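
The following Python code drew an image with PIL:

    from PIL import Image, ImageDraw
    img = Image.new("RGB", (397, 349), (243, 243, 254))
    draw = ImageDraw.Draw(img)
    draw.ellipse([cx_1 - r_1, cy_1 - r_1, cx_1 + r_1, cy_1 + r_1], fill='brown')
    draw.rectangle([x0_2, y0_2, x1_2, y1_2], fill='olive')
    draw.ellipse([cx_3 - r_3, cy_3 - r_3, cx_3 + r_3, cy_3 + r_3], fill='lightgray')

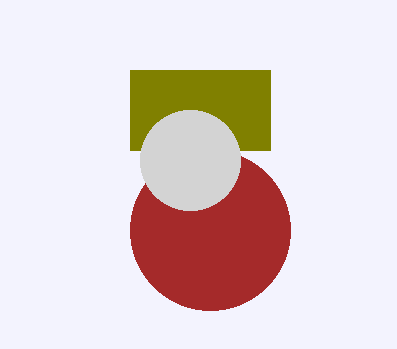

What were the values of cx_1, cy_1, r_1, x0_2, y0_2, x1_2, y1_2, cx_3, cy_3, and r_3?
cx_1 = 210, cy_1 = 230, r_1 = 80, x0_2 = 130, y0_2 = 70, x1_2 = 270, y1_2 = 150, cx_3 = 190, cy_3 = 160, r_3 = 50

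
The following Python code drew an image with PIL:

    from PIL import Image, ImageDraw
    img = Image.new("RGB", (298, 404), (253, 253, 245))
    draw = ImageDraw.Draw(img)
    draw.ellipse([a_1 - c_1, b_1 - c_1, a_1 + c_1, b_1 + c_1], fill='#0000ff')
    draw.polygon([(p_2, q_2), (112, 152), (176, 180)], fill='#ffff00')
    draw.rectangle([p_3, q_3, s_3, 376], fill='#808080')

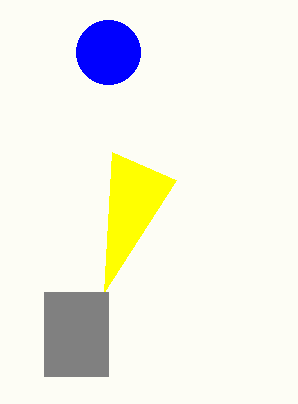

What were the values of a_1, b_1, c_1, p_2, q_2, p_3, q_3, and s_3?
a_1 = 108, b_1 = 52, c_1 = 32, p_2 = 104, q_2 = 292, p_3 = 44, q_3 = 292, s_3 = 108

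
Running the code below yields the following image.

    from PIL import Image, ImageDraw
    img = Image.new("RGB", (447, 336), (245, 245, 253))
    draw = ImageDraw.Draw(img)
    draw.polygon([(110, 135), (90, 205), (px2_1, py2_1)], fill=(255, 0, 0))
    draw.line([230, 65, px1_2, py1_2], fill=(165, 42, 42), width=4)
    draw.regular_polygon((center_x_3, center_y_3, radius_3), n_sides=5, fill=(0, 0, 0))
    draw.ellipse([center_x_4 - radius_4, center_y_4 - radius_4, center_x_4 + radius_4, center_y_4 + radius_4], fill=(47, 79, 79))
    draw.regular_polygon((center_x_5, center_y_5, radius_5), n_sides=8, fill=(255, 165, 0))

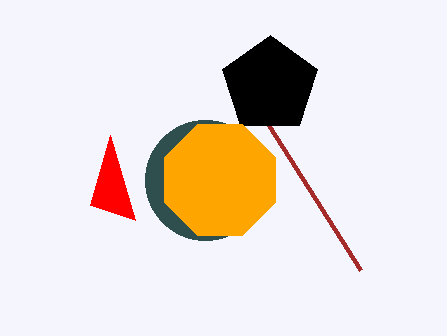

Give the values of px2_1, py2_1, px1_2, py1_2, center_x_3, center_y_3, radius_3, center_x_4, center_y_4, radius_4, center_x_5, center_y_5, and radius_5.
px2_1 = 135, py2_1 = 220, px1_2 = 360, py1_2 = 270, center_x_3 = 270, center_y_3 = 85, radius_3 = 50, center_x_4 = 205, center_y_4 = 180, radius_4 = 60, center_x_5 = 220, center_y_5 = 180, radius_5 = 60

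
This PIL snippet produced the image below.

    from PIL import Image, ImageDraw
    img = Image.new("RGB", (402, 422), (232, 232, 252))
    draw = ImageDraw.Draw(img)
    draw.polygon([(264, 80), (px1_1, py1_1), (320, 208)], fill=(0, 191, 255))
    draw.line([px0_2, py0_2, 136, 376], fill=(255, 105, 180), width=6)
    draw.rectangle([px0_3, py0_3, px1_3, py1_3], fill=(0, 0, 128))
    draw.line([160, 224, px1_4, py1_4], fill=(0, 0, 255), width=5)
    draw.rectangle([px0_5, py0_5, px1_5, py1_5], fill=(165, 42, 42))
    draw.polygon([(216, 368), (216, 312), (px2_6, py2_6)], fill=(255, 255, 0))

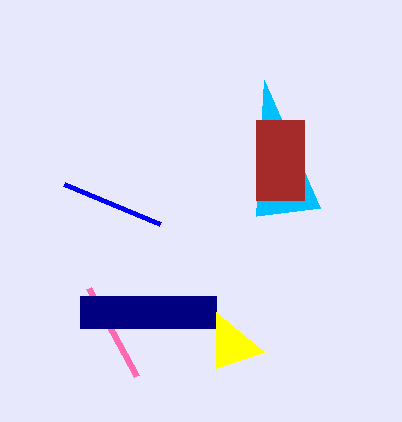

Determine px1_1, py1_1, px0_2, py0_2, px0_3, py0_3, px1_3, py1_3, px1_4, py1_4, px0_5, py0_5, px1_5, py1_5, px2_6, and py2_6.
px1_1 = 256, py1_1 = 216, px0_2 = 88, py0_2 = 288, px0_3 = 80, py0_3 = 296, px1_3 = 216, py1_3 = 328, px1_4 = 64, py1_4 = 184, px0_5 = 256, py0_5 = 120, px1_5 = 304, py1_5 = 200, px2_6 = 264, py2_6 = 352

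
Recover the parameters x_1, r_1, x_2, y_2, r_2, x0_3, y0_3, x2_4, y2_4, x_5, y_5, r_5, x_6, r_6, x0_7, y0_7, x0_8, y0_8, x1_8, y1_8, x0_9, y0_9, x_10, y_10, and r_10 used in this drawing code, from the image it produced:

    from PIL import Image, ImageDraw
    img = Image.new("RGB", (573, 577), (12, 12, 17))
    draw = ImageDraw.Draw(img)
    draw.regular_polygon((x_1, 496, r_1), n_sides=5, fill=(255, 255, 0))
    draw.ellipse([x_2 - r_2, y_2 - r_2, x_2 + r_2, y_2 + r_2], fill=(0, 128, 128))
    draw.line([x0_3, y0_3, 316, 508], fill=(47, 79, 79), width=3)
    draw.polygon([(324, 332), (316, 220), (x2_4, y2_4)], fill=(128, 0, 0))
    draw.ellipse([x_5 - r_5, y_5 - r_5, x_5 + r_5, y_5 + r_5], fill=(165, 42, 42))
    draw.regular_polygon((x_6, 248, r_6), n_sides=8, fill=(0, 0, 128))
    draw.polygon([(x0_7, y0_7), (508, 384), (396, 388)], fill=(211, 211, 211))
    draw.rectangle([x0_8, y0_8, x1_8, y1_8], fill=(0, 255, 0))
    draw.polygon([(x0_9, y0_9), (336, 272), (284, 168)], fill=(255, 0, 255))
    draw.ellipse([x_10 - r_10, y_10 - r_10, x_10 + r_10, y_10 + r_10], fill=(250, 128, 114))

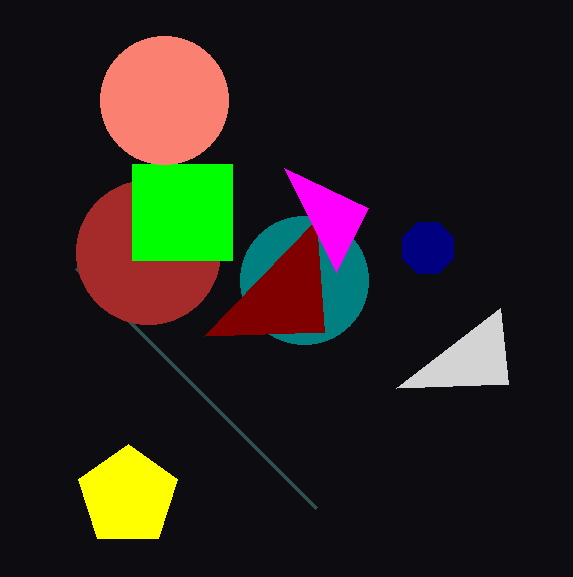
x_1 = 128
r_1 = 52
x_2 = 304
y_2 = 280
r_2 = 64
x0_3 = 76
y0_3 = 268
x2_4 = 204
y2_4 = 336
x_5 = 148
y_5 = 252
r_5 = 72
x_6 = 428
r_6 = 28
x0_7 = 500
y0_7 = 308
x0_8 = 132
y0_8 = 164
x1_8 = 232
y1_8 = 260
x0_9 = 368
y0_9 = 208
x_10 = 164
y_10 = 100
r_10 = 64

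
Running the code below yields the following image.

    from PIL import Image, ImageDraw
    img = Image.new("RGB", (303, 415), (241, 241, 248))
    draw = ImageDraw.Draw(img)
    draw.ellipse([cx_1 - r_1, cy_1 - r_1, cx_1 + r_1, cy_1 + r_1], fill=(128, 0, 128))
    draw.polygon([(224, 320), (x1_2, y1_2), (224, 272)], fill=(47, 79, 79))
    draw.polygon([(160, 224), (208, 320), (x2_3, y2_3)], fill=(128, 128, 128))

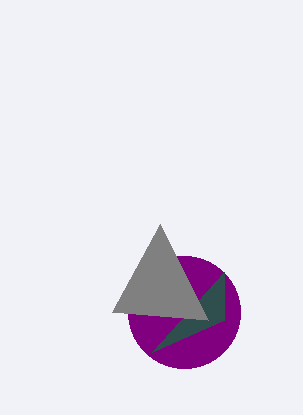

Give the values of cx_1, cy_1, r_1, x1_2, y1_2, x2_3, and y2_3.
cx_1 = 184, cy_1 = 312, r_1 = 56, x1_2 = 152, y1_2 = 352, x2_3 = 112, y2_3 = 312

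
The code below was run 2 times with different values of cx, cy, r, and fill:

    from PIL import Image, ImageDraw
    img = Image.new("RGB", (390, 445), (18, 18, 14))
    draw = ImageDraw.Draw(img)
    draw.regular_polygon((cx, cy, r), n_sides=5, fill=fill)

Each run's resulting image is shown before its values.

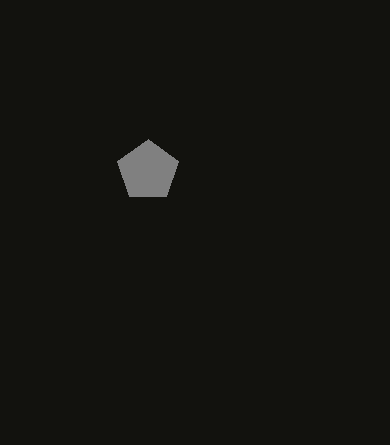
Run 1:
cx = 148
cy = 171
r = 32
fill = 'gray'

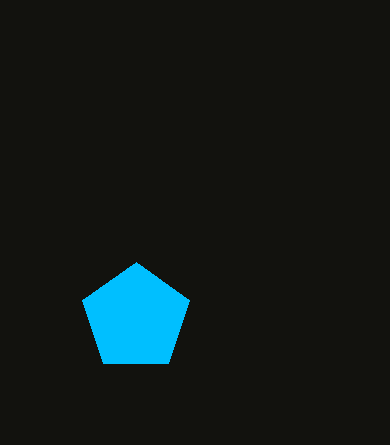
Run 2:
cx = 136
cy = 318
r = 56
fill = 'deepskyblue'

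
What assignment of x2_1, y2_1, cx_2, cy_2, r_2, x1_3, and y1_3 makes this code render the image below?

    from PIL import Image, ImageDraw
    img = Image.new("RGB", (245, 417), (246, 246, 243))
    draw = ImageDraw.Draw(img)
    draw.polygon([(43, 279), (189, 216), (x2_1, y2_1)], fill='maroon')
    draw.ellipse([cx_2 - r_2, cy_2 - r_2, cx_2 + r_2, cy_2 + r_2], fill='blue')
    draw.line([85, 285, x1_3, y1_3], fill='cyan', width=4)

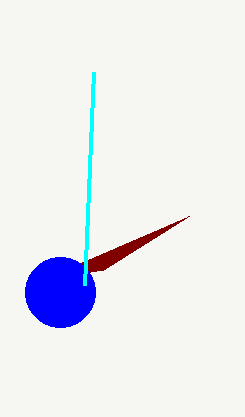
x2_1 = 103; y2_1 = 270; cx_2 = 60; cy_2 = 292; r_2 = 35; x1_3 = 94; y1_3 = 72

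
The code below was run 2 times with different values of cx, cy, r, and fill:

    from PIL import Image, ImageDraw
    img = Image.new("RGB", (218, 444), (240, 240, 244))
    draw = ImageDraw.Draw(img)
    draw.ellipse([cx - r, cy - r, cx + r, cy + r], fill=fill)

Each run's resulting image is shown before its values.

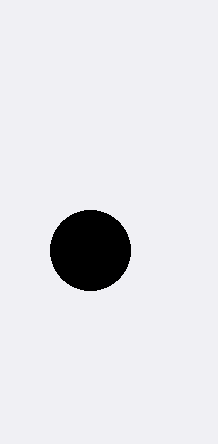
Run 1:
cx = 90
cy = 250
r = 40
fill = 'black'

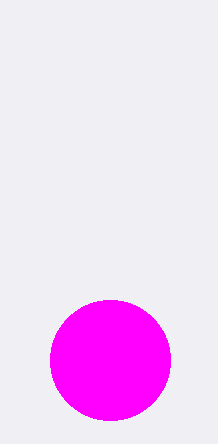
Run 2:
cx = 110
cy = 360
r = 60
fill = 'magenta'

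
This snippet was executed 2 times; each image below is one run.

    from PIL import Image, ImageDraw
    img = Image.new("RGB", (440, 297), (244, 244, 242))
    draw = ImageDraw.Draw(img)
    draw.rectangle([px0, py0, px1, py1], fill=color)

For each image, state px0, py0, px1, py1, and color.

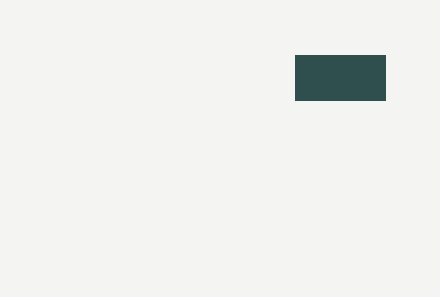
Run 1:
px0 = 295; py0 = 55; px1 = 385; py1 = 100; color = 'darkslategray'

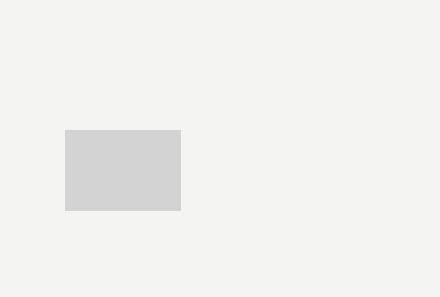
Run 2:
px0 = 65, py0 = 130, px1 = 180, py1 = 210, color = 'lightgray'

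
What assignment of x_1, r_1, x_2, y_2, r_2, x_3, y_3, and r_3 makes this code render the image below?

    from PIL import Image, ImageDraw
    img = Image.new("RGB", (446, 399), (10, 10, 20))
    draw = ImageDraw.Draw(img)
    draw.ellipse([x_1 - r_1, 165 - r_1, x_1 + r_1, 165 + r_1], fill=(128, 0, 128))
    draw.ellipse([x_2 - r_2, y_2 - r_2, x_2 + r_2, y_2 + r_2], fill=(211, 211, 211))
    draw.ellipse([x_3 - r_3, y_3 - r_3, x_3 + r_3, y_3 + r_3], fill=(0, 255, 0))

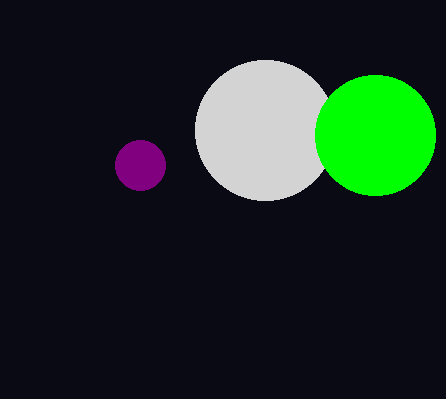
x_1 = 140; r_1 = 25; x_2 = 265; y_2 = 130; r_2 = 70; x_3 = 375; y_3 = 135; r_3 = 60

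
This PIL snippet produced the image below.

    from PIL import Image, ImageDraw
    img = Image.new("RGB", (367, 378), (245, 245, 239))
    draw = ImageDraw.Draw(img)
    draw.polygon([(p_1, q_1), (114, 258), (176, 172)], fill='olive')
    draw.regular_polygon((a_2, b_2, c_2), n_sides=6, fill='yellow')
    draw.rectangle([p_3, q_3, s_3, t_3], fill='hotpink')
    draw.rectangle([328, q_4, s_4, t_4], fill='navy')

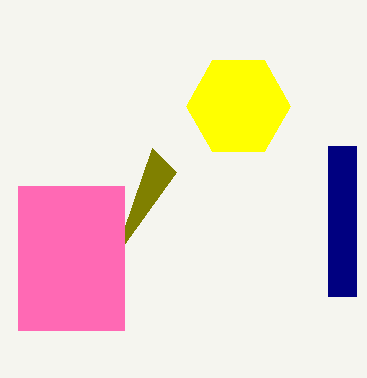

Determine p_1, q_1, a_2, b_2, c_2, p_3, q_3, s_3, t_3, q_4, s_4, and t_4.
p_1 = 152
q_1 = 148
a_2 = 238
b_2 = 106
c_2 = 52
p_3 = 18
q_3 = 186
s_3 = 124
t_3 = 330
q_4 = 146
s_4 = 356
t_4 = 296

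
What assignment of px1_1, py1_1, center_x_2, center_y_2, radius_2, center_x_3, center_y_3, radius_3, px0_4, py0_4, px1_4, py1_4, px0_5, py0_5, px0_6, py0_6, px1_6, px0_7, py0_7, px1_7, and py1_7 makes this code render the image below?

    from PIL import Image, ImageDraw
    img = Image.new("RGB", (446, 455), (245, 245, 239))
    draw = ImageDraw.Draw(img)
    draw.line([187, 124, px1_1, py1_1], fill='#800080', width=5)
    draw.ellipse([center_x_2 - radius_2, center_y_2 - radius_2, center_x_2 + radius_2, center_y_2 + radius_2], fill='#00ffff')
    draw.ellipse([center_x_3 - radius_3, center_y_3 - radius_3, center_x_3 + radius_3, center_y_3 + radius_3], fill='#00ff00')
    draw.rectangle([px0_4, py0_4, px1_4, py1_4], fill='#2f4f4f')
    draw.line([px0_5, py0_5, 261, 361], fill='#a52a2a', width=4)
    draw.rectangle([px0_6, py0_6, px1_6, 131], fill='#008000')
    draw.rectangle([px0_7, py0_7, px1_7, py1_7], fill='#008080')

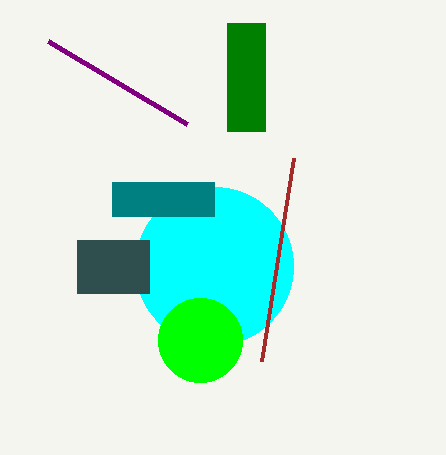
px1_1 = 48; py1_1 = 41; center_x_2 = 214; center_y_2 = 266; radius_2 = 79; center_x_3 = 200; center_y_3 = 340; radius_3 = 42; px0_4 = 77; py0_4 = 240; px1_4 = 149; py1_4 = 293; px0_5 = 293; py0_5 = 158; px0_6 = 227; py0_6 = 23; px1_6 = 265; px0_7 = 112; py0_7 = 182; px1_7 = 214; py1_7 = 216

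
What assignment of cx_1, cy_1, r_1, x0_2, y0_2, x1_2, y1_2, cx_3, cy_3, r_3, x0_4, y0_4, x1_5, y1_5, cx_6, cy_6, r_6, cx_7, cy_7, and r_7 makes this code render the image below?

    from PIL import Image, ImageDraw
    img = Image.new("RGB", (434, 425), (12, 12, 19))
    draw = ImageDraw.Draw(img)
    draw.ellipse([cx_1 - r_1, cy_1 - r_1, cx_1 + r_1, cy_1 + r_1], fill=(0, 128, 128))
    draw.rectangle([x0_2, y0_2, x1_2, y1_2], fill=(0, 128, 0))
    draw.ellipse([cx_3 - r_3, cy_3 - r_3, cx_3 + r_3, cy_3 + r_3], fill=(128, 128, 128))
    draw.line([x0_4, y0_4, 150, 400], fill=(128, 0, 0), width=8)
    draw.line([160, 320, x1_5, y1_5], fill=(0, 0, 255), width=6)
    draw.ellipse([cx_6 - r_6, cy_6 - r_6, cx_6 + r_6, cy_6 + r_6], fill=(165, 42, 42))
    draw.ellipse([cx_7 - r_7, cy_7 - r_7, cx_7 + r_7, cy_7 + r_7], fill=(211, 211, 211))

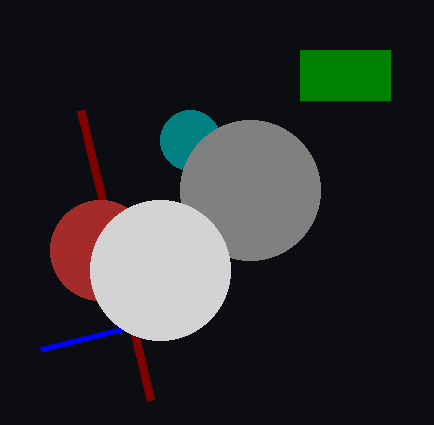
cx_1 = 190; cy_1 = 140; r_1 = 30; x0_2 = 300; y0_2 = 50; x1_2 = 390; y1_2 = 100; cx_3 = 250; cy_3 = 190; r_3 = 70; x0_4 = 80; y0_4 = 110; x1_5 = 40; y1_5 = 350; cx_6 = 100; cy_6 = 250; r_6 = 50; cx_7 = 160; cy_7 = 270; r_7 = 70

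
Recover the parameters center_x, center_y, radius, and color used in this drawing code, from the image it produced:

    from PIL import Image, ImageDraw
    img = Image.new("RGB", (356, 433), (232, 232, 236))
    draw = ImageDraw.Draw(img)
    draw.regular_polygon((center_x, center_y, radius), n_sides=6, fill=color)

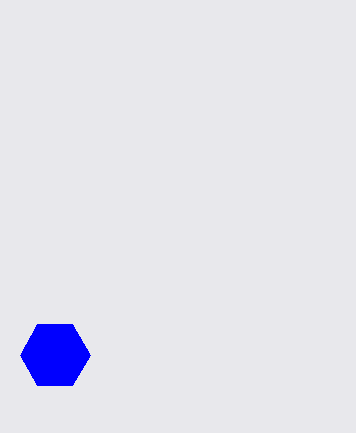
center_x = 55; center_y = 355; radius = 35; color = 'blue'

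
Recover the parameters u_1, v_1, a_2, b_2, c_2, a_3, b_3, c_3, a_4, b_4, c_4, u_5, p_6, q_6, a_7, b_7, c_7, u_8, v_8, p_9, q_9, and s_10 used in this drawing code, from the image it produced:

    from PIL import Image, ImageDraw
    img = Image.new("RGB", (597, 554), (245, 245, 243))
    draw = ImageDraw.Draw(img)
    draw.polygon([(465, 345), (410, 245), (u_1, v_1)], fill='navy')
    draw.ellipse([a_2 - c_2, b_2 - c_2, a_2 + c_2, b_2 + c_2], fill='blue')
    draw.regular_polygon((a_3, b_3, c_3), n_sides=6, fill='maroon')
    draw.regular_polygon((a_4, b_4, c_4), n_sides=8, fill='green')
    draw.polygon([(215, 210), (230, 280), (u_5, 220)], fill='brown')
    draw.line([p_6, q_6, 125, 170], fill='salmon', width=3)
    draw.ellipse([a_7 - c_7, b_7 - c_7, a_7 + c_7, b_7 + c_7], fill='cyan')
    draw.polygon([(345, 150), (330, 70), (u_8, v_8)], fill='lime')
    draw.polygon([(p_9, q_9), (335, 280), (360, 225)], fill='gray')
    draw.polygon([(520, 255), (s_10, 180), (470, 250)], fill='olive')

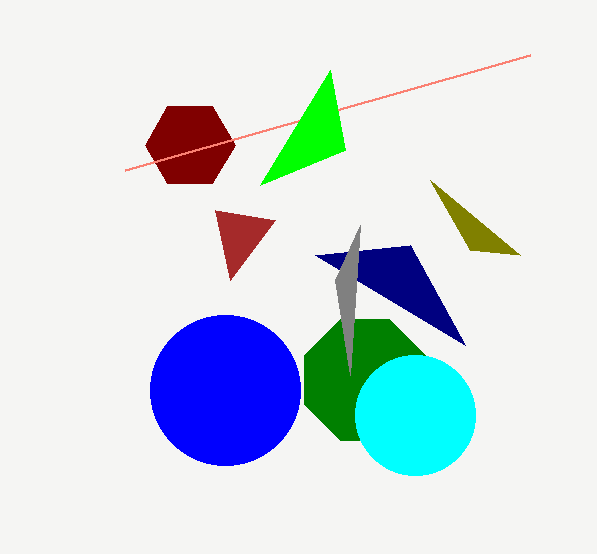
u_1 = 315; v_1 = 255; a_2 = 225; b_2 = 390; c_2 = 75; a_3 = 190; b_3 = 145; c_3 = 45; a_4 = 365; b_4 = 380; c_4 = 65; u_5 = 275; p_6 = 530; q_6 = 55; a_7 = 415; b_7 = 415; c_7 = 60; u_8 = 260; v_8 = 185; p_9 = 350; q_9 = 375; s_10 = 430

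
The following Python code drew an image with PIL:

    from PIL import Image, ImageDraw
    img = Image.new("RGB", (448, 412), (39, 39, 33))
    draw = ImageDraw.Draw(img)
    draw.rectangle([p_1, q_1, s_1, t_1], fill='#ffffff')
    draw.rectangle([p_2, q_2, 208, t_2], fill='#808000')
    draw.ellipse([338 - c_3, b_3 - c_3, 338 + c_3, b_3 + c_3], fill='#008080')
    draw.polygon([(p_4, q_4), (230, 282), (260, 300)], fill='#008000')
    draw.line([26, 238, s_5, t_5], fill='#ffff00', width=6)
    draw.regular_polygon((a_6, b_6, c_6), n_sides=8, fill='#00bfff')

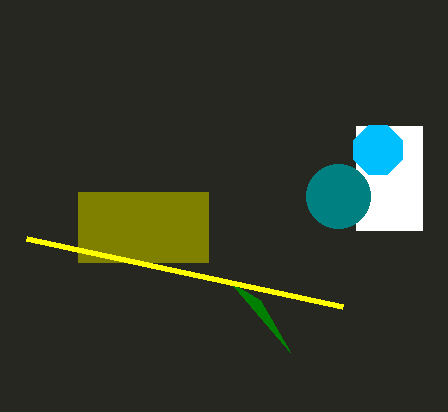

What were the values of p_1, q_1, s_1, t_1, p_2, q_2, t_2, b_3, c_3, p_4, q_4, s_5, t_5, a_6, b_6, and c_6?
p_1 = 356; q_1 = 126; s_1 = 422; t_1 = 230; p_2 = 78; q_2 = 192; t_2 = 262; b_3 = 196; c_3 = 32; p_4 = 290; q_4 = 352; s_5 = 342; t_5 = 306; a_6 = 378; b_6 = 150; c_6 = 26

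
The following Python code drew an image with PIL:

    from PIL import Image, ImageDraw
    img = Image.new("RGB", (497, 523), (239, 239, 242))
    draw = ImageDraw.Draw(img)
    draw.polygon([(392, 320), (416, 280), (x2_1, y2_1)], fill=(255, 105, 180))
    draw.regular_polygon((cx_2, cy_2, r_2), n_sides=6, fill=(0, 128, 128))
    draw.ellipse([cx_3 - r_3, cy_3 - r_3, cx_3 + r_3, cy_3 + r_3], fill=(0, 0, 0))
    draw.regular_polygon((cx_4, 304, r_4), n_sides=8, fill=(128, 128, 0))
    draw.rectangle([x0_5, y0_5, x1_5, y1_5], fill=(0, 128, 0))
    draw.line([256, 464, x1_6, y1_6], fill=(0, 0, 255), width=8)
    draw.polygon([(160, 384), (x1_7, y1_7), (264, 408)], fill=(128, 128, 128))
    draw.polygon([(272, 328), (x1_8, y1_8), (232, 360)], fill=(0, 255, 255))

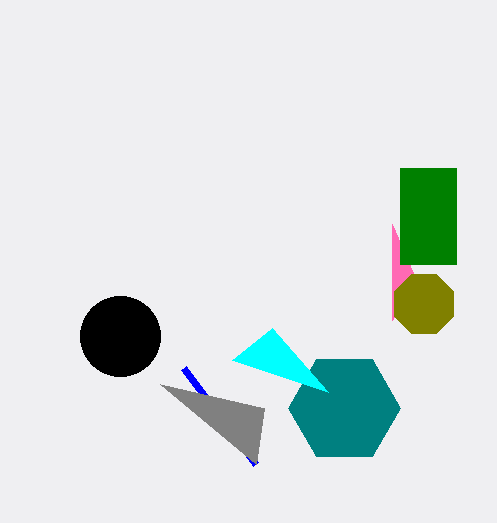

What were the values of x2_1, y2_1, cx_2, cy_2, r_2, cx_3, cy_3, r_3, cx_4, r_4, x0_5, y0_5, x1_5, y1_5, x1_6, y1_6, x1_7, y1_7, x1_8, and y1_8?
x2_1 = 392; y2_1 = 224; cx_2 = 344; cy_2 = 408; r_2 = 56; cx_3 = 120; cy_3 = 336; r_3 = 40; cx_4 = 424; r_4 = 32; x0_5 = 400; y0_5 = 168; x1_5 = 456; y1_5 = 264; x1_6 = 184; y1_6 = 368; x1_7 = 256; y1_7 = 464; x1_8 = 328; y1_8 = 392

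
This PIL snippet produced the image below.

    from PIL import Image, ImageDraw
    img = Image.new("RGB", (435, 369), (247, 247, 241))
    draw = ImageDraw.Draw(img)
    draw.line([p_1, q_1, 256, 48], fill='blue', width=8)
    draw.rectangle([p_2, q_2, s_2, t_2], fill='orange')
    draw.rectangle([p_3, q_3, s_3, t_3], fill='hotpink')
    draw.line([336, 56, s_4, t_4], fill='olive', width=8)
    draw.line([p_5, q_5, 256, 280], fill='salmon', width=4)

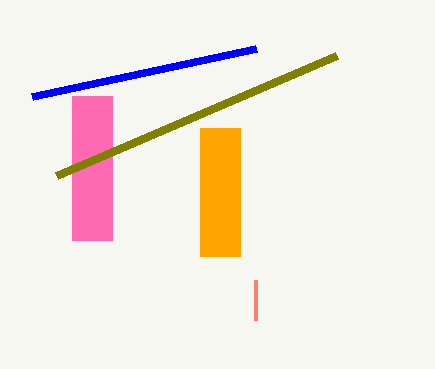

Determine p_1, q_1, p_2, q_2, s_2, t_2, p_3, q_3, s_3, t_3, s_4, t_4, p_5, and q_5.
p_1 = 32; q_1 = 96; p_2 = 200; q_2 = 128; s_2 = 240; t_2 = 256; p_3 = 72; q_3 = 96; s_3 = 112; t_3 = 240; s_4 = 56; t_4 = 176; p_5 = 256; q_5 = 320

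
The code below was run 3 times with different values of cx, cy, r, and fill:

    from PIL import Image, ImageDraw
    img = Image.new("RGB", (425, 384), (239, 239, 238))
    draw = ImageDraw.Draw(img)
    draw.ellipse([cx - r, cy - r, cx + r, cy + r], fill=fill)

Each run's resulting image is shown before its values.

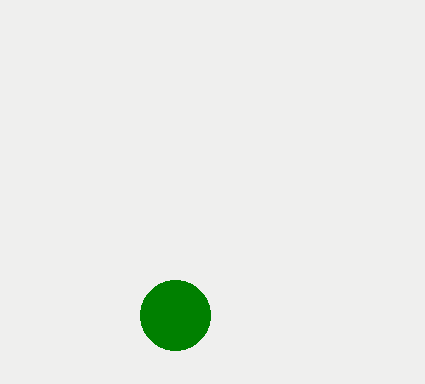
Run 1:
cx = 175, cy = 315, r = 35, fill = 'green'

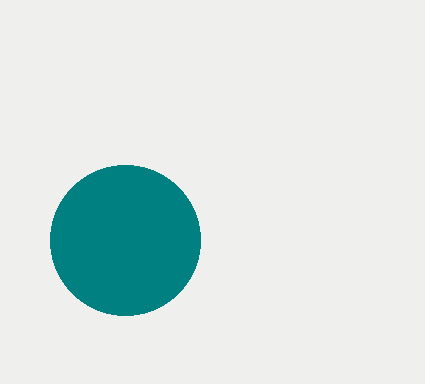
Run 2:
cx = 125
cy = 240
r = 75
fill = 'teal'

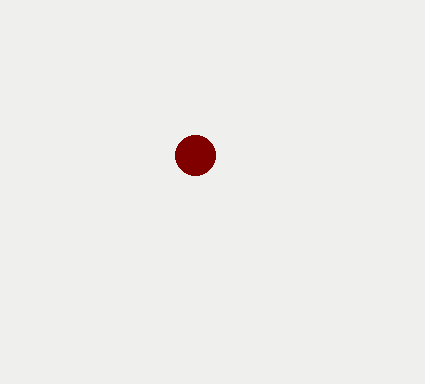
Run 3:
cx = 195, cy = 155, r = 20, fill = 'maroon'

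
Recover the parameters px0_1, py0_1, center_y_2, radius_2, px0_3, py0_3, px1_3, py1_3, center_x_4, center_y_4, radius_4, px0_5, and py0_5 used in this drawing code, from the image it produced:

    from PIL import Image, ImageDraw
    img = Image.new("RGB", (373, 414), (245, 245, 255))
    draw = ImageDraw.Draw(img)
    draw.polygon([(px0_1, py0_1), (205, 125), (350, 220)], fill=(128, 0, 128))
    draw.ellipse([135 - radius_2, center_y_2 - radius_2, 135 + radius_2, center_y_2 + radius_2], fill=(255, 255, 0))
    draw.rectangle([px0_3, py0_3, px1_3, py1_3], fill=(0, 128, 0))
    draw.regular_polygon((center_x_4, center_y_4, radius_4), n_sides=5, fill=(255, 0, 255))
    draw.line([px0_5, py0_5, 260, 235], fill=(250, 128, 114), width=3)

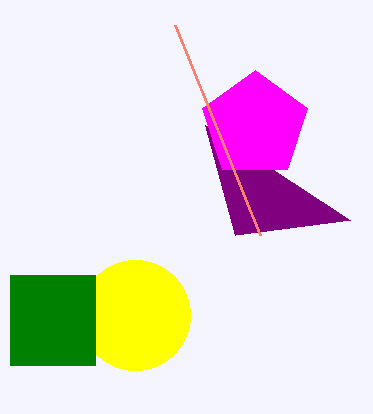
px0_1 = 235; py0_1 = 235; center_y_2 = 315; radius_2 = 55; px0_3 = 10; py0_3 = 275; px1_3 = 95; py1_3 = 365; center_x_4 = 255; center_y_4 = 125; radius_4 = 55; px0_5 = 175; py0_5 = 25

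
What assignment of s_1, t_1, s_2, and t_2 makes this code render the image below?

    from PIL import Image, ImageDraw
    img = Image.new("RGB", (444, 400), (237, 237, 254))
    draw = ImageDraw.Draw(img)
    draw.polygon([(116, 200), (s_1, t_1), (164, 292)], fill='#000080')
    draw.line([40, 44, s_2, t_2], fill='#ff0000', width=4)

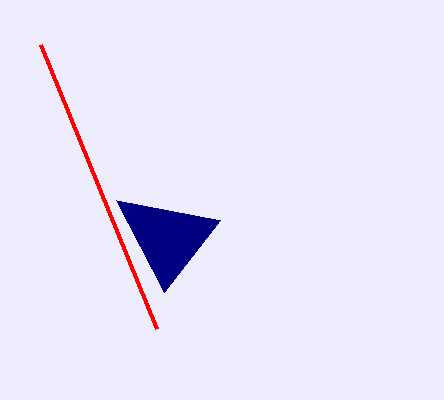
s_1 = 220, t_1 = 220, s_2 = 156, t_2 = 328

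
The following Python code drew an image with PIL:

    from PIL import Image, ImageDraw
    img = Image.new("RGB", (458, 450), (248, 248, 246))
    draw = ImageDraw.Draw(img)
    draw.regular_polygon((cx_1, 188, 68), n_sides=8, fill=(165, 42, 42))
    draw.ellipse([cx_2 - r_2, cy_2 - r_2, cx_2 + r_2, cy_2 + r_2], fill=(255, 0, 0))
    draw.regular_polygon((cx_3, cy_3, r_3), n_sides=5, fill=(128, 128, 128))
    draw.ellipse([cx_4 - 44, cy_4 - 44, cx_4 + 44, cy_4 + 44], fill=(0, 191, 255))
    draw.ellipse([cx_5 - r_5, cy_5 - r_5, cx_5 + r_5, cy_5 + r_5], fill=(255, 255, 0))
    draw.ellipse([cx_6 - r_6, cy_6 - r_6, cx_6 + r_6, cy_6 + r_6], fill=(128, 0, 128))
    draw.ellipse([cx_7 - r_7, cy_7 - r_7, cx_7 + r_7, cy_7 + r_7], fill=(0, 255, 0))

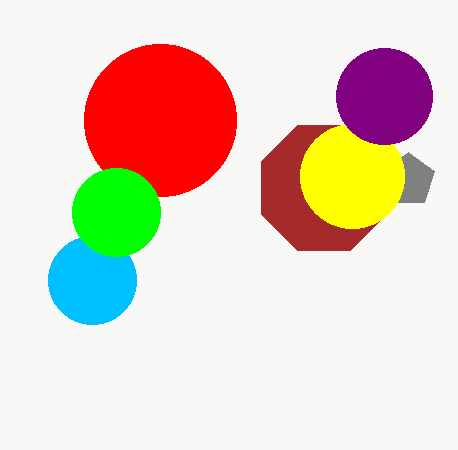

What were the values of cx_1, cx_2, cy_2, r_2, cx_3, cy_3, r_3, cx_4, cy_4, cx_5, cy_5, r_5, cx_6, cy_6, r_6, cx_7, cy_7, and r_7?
cx_1 = 324; cx_2 = 160; cy_2 = 120; r_2 = 76; cx_3 = 408; cy_3 = 180; r_3 = 28; cx_4 = 92; cy_4 = 280; cx_5 = 352; cy_5 = 176; r_5 = 52; cx_6 = 384; cy_6 = 96; r_6 = 48; cx_7 = 116; cy_7 = 212; r_7 = 44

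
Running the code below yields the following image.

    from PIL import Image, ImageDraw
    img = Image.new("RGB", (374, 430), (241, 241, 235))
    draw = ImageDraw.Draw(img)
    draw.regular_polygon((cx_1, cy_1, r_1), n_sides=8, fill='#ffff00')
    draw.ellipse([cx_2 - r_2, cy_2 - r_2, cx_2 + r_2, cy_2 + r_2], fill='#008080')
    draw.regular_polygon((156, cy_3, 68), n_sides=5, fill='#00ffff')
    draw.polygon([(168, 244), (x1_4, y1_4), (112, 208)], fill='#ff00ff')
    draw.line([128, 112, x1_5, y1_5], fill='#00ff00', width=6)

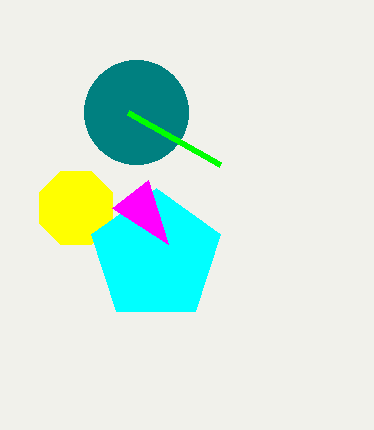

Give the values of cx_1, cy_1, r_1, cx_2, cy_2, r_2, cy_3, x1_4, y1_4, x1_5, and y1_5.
cx_1 = 76, cy_1 = 208, r_1 = 40, cx_2 = 136, cy_2 = 112, r_2 = 52, cy_3 = 256, x1_4 = 148, y1_4 = 180, x1_5 = 220, y1_5 = 164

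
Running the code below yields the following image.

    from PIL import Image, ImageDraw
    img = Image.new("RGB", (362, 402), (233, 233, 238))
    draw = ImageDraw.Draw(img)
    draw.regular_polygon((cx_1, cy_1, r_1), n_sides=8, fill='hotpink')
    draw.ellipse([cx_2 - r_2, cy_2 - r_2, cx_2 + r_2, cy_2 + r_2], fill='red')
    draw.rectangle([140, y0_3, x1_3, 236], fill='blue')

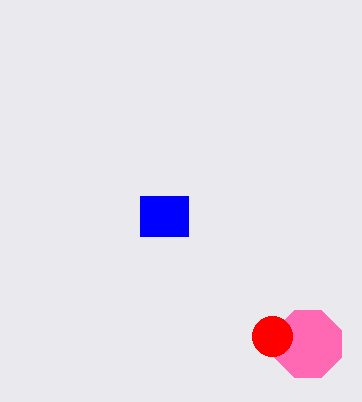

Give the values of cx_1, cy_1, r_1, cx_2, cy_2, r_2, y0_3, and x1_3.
cx_1 = 308; cy_1 = 344; r_1 = 36; cx_2 = 272; cy_2 = 336; r_2 = 20; y0_3 = 196; x1_3 = 188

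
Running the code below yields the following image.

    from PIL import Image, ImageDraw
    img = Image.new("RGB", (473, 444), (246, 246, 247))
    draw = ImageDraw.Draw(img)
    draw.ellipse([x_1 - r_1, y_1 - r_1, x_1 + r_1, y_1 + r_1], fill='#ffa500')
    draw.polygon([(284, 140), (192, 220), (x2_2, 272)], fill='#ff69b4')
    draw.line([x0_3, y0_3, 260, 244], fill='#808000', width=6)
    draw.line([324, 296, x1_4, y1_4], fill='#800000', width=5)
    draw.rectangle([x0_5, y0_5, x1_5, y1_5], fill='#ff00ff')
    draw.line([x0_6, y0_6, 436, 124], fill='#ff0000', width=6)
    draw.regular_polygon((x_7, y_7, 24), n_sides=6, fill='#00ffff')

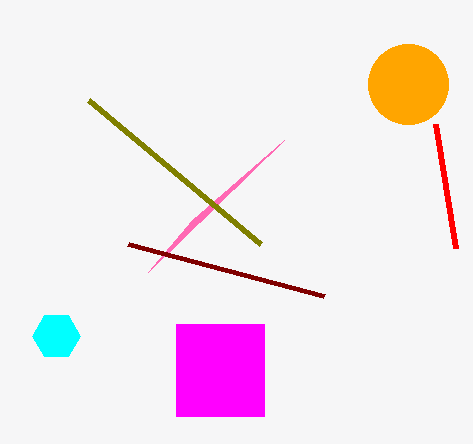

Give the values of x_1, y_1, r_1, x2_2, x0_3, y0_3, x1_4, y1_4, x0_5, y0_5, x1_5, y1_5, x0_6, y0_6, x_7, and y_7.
x_1 = 408; y_1 = 84; r_1 = 40; x2_2 = 148; x0_3 = 88; y0_3 = 100; x1_4 = 128; y1_4 = 244; x0_5 = 176; y0_5 = 324; x1_5 = 264; y1_5 = 416; x0_6 = 456; y0_6 = 248; x_7 = 56; y_7 = 336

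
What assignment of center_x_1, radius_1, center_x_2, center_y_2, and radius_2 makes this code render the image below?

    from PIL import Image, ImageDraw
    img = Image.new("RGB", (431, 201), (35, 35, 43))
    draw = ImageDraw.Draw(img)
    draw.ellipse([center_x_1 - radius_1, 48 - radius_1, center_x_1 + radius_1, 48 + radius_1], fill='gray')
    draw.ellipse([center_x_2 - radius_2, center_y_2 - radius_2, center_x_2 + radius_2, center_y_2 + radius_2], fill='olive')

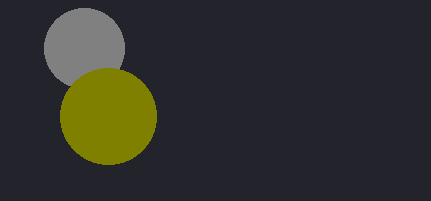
center_x_1 = 84
radius_1 = 40
center_x_2 = 108
center_y_2 = 116
radius_2 = 48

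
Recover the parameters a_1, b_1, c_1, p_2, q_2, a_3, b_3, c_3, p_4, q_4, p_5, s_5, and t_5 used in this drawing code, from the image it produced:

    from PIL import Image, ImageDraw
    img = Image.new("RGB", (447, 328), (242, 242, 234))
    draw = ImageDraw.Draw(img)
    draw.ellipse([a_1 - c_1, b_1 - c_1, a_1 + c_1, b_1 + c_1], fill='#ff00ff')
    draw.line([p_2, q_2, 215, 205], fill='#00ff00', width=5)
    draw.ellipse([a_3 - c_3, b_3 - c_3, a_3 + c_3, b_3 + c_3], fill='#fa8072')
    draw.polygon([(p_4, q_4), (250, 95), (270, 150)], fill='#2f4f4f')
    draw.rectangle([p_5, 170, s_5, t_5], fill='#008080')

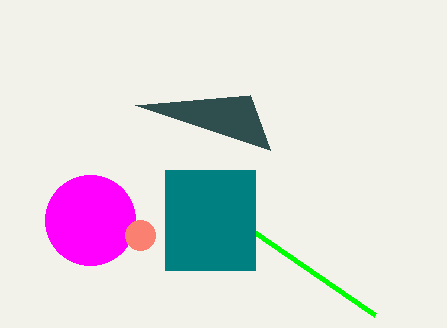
a_1 = 90; b_1 = 220; c_1 = 45; p_2 = 375; q_2 = 315; a_3 = 140; b_3 = 235; c_3 = 15; p_4 = 135; q_4 = 105; p_5 = 165; s_5 = 255; t_5 = 270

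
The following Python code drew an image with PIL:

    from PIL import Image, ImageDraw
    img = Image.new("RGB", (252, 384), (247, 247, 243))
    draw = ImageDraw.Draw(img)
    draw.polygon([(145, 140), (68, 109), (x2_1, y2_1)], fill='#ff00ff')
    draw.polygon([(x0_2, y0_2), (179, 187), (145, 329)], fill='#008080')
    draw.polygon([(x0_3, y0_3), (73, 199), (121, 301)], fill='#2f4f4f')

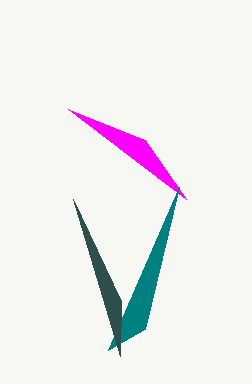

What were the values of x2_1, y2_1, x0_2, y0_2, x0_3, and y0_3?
x2_1 = 186; y2_1 = 199; x0_2 = 108; y0_2 = 350; x0_3 = 120; y0_3 = 356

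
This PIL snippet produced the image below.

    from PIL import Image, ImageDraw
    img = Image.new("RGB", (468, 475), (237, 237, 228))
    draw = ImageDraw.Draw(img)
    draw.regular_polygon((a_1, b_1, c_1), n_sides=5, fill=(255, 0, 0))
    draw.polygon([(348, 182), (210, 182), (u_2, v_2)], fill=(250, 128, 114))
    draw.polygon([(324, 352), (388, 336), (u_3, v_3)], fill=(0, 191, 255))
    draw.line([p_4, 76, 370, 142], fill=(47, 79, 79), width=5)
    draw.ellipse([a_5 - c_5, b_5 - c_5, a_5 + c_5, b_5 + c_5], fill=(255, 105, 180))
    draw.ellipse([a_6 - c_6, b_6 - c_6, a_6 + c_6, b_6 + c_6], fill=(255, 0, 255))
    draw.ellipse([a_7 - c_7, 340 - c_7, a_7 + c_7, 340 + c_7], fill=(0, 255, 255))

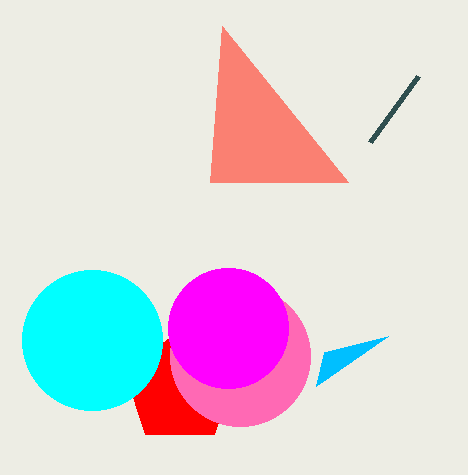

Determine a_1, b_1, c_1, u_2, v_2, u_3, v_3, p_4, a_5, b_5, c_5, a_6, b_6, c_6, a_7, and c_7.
a_1 = 180, b_1 = 388, c_1 = 58, u_2 = 222, v_2 = 26, u_3 = 316, v_3 = 386, p_4 = 418, a_5 = 240, b_5 = 356, c_5 = 70, a_6 = 228, b_6 = 328, c_6 = 60, a_7 = 92, c_7 = 70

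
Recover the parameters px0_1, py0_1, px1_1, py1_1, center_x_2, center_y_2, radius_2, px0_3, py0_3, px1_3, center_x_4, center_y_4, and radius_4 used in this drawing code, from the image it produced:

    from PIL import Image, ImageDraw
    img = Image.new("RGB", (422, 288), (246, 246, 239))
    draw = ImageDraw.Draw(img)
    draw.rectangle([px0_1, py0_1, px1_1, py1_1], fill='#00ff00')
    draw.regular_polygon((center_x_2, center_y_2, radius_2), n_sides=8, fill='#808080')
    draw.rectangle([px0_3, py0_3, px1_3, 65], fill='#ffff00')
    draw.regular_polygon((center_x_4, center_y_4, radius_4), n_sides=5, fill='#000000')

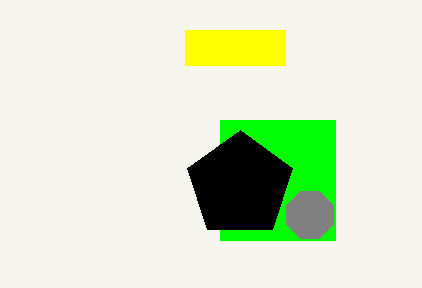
px0_1 = 220
py0_1 = 120
px1_1 = 335
py1_1 = 240
center_x_2 = 310
center_y_2 = 215
radius_2 = 25
px0_3 = 185
py0_3 = 30
px1_3 = 285
center_x_4 = 240
center_y_4 = 185
radius_4 = 55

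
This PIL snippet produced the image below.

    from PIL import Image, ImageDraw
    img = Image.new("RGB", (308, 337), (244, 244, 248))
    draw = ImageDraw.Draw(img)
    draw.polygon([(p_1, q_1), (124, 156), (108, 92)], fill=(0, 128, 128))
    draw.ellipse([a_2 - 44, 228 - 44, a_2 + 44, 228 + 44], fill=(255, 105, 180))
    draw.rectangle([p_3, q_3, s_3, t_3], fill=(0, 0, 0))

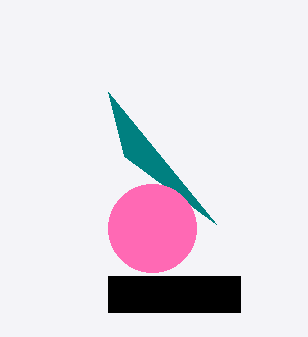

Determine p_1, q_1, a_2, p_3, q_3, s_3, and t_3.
p_1 = 216; q_1 = 224; a_2 = 152; p_3 = 108; q_3 = 276; s_3 = 240; t_3 = 312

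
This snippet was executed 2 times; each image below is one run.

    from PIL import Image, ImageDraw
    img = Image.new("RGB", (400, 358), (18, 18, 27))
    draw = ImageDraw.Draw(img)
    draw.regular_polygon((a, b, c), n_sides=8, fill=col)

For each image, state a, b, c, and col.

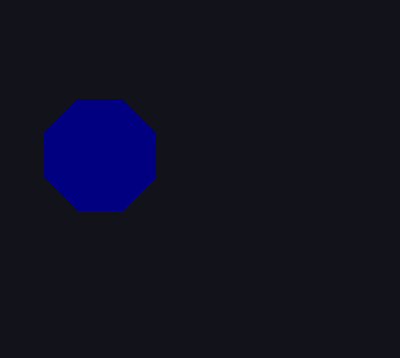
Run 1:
a = 100; b = 155; c = 60; col = 'navy'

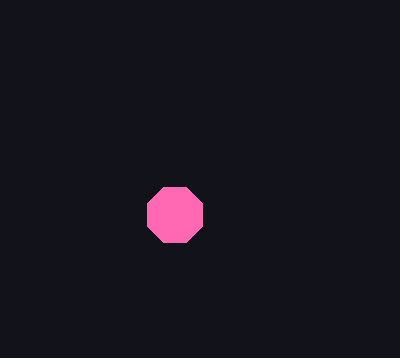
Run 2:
a = 175; b = 215; c = 30; col = 'hotpink'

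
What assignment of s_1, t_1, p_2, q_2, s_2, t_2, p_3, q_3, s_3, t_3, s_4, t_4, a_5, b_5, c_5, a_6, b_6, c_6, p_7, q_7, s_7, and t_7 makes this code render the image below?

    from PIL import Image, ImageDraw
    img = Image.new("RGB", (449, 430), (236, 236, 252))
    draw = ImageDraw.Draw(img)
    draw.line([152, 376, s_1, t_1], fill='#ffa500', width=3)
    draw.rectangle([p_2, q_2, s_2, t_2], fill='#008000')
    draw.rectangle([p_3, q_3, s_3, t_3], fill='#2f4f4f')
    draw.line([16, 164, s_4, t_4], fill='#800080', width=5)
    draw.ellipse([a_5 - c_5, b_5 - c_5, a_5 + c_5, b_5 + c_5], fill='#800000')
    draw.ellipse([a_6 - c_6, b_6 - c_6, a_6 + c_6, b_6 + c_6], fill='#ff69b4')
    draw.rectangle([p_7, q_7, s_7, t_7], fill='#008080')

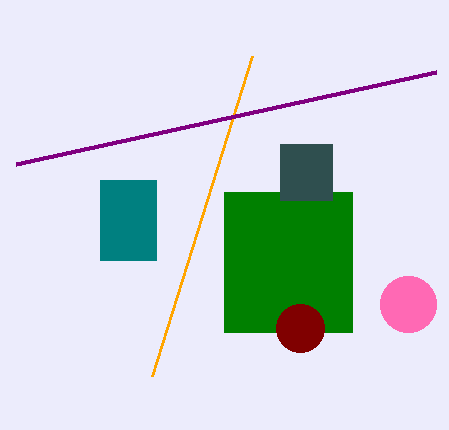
s_1 = 252
t_1 = 56
p_2 = 224
q_2 = 192
s_2 = 352
t_2 = 332
p_3 = 280
q_3 = 144
s_3 = 332
t_3 = 200
s_4 = 436
t_4 = 72
a_5 = 300
b_5 = 328
c_5 = 24
a_6 = 408
b_6 = 304
c_6 = 28
p_7 = 100
q_7 = 180
s_7 = 156
t_7 = 260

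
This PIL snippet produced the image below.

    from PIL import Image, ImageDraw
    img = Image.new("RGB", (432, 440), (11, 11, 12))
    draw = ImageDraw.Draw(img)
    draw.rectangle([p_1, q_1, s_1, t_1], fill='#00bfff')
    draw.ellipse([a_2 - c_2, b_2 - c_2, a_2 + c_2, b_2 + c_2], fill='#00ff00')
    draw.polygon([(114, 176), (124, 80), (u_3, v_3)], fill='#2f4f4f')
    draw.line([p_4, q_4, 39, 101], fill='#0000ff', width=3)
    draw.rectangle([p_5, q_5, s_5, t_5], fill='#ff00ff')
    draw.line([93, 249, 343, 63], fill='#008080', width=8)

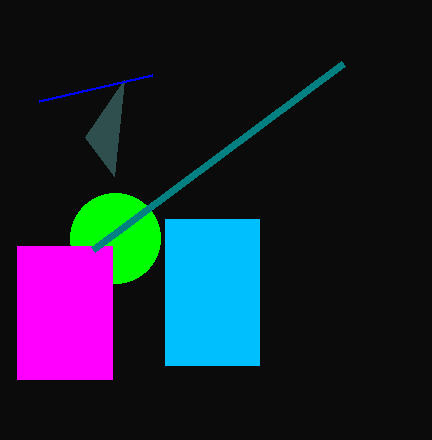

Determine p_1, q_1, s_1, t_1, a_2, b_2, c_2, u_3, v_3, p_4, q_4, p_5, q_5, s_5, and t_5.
p_1 = 165
q_1 = 219
s_1 = 259
t_1 = 365
a_2 = 115
b_2 = 238
c_2 = 45
u_3 = 85
v_3 = 137
p_4 = 152
q_4 = 75
p_5 = 17
q_5 = 246
s_5 = 112
t_5 = 379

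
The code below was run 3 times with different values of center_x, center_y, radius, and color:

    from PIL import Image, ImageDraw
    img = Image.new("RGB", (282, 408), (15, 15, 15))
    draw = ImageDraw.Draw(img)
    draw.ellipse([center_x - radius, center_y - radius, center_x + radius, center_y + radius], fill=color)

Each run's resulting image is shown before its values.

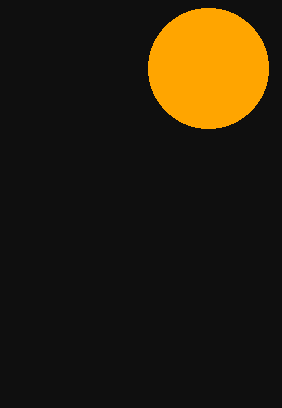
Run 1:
center_x = 208, center_y = 68, radius = 60, color = 'orange'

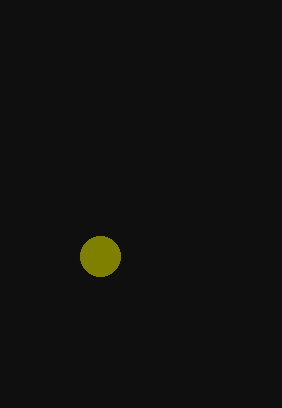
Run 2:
center_x = 100
center_y = 256
radius = 20
color = 'olive'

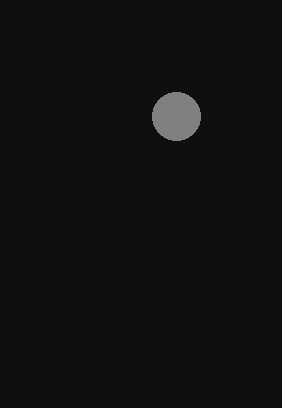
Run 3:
center_x = 176
center_y = 116
radius = 24
color = 'gray'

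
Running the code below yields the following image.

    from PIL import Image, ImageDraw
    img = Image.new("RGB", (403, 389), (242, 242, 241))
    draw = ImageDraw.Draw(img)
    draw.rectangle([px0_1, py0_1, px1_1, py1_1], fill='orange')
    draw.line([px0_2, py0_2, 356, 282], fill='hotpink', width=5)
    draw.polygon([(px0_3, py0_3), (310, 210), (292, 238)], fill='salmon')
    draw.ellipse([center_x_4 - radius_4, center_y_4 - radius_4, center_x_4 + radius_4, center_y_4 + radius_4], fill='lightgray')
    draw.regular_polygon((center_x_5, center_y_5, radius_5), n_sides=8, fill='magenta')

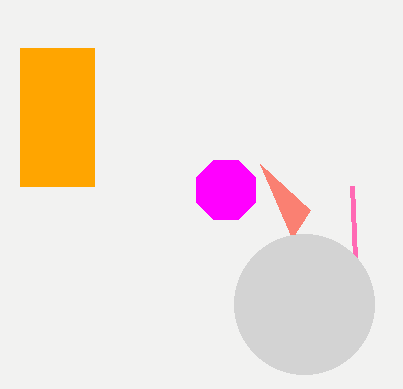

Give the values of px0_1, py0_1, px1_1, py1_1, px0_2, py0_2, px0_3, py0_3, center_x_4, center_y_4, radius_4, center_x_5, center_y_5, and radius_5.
px0_1 = 20; py0_1 = 48; px1_1 = 94; py1_1 = 186; px0_2 = 352; py0_2 = 186; px0_3 = 260; py0_3 = 164; center_x_4 = 304; center_y_4 = 304; radius_4 = 70; center_x_5 = 226; center_y_5 = 190; radius_5 = 32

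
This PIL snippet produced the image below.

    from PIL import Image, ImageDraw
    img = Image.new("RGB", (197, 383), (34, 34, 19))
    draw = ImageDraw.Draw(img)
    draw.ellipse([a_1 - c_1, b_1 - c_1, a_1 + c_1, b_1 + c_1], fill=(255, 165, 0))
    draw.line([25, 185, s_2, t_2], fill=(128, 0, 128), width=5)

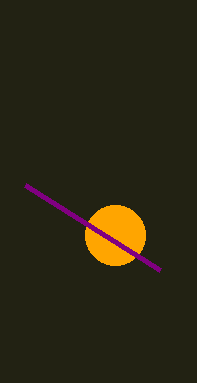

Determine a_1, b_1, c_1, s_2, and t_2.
a_1 = 115
b_1 = 235
c_1 = 30
s_2 = 160
t_2 = 270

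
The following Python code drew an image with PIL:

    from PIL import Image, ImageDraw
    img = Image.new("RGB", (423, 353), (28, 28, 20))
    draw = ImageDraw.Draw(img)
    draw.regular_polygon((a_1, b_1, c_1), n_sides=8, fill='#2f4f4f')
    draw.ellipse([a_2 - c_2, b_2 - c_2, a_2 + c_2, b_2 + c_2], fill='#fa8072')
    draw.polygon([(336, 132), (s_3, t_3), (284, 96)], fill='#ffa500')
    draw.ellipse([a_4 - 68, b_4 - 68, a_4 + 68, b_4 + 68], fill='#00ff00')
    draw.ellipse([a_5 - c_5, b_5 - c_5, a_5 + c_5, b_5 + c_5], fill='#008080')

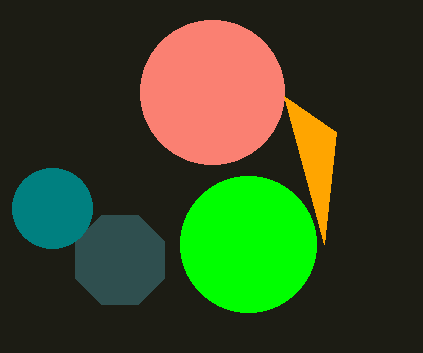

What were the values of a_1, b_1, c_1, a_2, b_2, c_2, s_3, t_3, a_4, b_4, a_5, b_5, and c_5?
a_1 = 120, b_1 = 260, c_1 = 48, a_2 = 212, b_2 = 92, c_2 = 72, s_3 = 324, t_3 = 244, a_4 = 248, b_4 = 244, a_5 = 52, b_5 = 208, c_5 = 40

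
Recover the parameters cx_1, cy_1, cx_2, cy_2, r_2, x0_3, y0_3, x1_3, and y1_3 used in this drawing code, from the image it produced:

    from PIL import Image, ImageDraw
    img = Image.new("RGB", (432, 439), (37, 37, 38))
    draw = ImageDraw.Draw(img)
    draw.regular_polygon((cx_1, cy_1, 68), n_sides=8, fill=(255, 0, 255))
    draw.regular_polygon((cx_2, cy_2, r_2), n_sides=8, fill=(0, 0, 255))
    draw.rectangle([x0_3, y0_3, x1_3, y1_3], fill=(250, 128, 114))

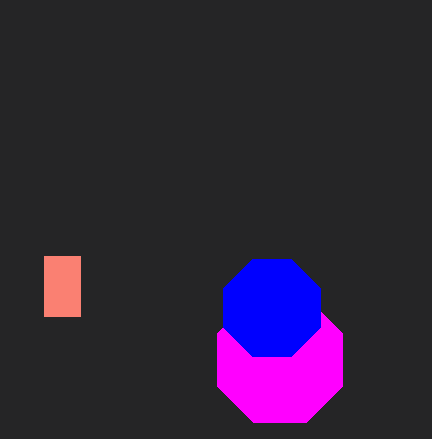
cx_1 = 280
cy_1 = 360
cx_2 = 272
cy_2 = 308
r_2 = 52
x0_3 = 44
y0_3 = 256
x1_3 = 80
y1_3 = 316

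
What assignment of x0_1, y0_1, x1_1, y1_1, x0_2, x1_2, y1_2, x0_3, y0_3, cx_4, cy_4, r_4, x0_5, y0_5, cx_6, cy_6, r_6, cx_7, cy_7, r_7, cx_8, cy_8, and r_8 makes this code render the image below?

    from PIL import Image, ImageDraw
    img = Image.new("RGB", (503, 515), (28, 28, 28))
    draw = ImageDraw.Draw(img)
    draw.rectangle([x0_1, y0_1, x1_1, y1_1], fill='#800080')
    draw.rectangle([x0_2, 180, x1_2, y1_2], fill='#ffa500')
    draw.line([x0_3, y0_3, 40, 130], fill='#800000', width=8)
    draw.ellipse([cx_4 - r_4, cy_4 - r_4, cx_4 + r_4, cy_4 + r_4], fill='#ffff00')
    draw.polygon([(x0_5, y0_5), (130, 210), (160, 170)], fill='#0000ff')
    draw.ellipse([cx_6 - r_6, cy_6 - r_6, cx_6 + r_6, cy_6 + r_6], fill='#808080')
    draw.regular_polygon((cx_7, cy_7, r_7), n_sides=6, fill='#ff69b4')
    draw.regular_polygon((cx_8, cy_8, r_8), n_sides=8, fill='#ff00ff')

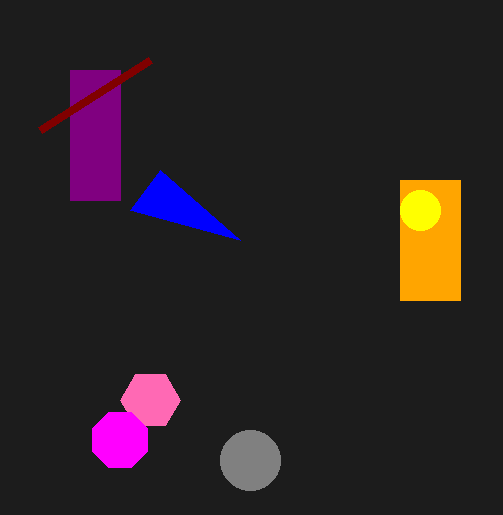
x0_1 = 70; y0_1 = 70; x1_1 = 120; y1_1 = 200; x0_2 = 400; x1_2 = 460; y1_2 = 300; x0_3 = 150; y0_3 = 60; cx_4 = 420; cy_4 = 210; r_4 = 20; x0_5 = 240; y0_5 = 240; cx_6 = 250; cy_6 = 460; r_6 = 30; cx_7 = 150; cy_7 = 400; r_7 = 30; cx_8 = 120; cy_8 = 440; r_8 = 30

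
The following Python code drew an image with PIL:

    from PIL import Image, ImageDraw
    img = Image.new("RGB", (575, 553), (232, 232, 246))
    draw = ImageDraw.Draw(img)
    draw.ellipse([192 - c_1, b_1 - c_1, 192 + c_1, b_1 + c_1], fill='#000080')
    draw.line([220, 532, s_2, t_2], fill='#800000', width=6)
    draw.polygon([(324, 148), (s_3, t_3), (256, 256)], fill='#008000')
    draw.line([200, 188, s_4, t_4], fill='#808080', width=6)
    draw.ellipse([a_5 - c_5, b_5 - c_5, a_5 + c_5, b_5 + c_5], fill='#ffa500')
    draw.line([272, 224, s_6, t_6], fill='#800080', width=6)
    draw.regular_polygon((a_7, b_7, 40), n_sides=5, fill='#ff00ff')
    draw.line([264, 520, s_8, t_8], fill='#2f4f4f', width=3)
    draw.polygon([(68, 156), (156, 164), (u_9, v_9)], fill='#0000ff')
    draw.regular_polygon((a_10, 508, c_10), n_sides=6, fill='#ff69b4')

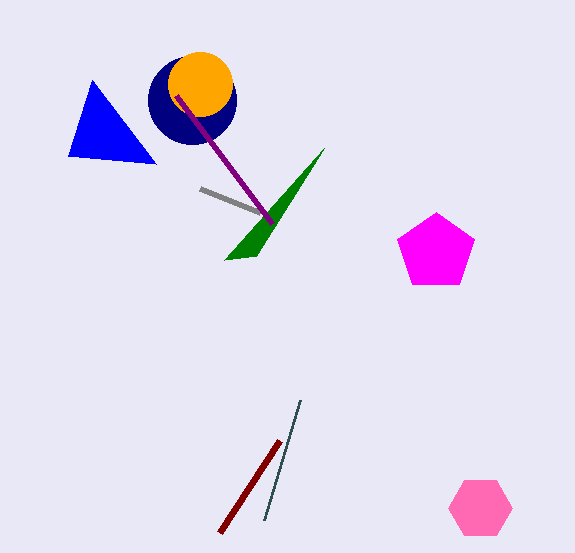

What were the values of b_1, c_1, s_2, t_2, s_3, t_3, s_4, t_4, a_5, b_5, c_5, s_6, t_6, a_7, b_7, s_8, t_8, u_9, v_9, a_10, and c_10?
b_1 = 100; c_1 = 44; s_2 = 280; t_2 = 440; s_3 = 224; t_3 = 260; s_4 = 260; t_4 = 212; a_5 = 200; b_5 = 84; c_5 = 32; s_6 = 176; t_6 = 96; a_7 = 436; b_7 = 252; s_8 = 300; t_8 = 400; u_9 = 92; v_9 = 80; a_10 = 480; c_10 = 32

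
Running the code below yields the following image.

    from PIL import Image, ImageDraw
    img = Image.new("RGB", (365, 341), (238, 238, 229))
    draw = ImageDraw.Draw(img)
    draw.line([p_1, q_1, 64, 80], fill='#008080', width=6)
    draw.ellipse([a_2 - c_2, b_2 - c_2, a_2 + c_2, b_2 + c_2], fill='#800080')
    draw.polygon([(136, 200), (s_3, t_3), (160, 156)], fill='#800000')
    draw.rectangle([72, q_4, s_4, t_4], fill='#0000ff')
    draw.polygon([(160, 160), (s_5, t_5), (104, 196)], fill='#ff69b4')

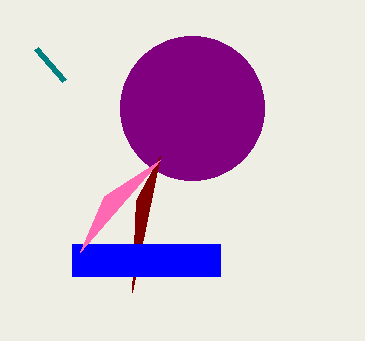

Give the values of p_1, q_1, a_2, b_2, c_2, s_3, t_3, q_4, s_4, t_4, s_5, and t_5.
p_1 = 36, q_1 = 48, a_2 = 192, b_2 = 108, c_2 = 72, s_3 = 132, t_3 = 292, q_4 = 244, s_4 = 220, t_4 = 276, s_5 = 80, t_5 = 252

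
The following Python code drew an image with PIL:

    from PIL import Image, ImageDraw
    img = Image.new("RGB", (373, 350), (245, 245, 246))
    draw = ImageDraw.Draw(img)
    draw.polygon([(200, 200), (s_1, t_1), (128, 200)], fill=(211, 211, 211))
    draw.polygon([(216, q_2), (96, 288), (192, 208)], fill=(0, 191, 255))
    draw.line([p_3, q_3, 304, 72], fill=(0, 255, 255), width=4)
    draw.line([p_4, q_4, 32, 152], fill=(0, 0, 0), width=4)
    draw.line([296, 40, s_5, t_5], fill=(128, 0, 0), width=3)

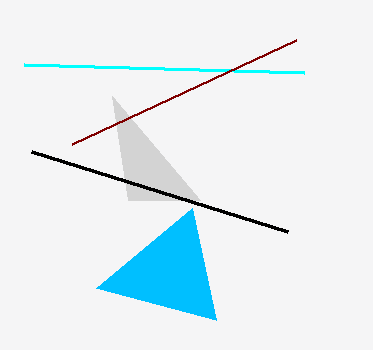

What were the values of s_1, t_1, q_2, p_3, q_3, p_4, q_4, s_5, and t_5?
s_1 = 112; t_1 = 96; q_2 = 320; p_3 = 24; q_3 = 64; p_4 = 288; q_4 = 232; s_5 = 72; t_5 = 144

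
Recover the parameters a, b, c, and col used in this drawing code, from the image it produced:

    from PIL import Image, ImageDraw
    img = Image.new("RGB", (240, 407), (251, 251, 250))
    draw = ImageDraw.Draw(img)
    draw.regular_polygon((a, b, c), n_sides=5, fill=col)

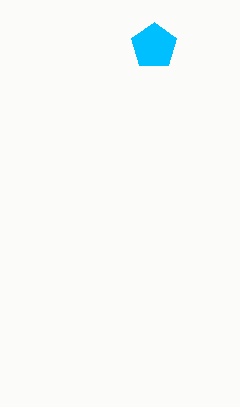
a = 154, b = 46, c = 24, col = 'deepskyblue'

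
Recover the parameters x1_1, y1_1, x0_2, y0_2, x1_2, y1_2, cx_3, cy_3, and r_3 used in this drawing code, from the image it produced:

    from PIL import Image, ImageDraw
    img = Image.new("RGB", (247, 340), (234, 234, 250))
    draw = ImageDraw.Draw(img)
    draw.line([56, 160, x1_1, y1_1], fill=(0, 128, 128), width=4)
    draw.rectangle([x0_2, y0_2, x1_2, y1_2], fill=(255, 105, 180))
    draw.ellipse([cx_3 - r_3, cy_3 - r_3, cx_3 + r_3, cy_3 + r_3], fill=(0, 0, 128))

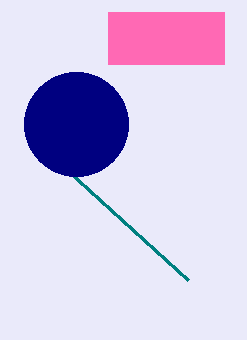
x1_1 = 188; y1_1 = 280; x0_2 = 108; y0_2 = 12; x1_2 = 224; y1_2 = 64; cx_3 = 76; cy_3 = 124; r_3 = 52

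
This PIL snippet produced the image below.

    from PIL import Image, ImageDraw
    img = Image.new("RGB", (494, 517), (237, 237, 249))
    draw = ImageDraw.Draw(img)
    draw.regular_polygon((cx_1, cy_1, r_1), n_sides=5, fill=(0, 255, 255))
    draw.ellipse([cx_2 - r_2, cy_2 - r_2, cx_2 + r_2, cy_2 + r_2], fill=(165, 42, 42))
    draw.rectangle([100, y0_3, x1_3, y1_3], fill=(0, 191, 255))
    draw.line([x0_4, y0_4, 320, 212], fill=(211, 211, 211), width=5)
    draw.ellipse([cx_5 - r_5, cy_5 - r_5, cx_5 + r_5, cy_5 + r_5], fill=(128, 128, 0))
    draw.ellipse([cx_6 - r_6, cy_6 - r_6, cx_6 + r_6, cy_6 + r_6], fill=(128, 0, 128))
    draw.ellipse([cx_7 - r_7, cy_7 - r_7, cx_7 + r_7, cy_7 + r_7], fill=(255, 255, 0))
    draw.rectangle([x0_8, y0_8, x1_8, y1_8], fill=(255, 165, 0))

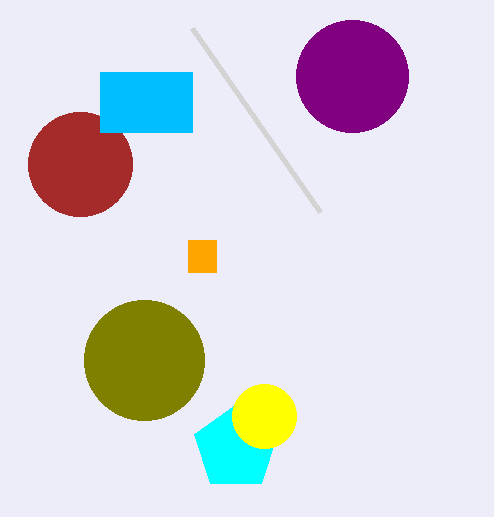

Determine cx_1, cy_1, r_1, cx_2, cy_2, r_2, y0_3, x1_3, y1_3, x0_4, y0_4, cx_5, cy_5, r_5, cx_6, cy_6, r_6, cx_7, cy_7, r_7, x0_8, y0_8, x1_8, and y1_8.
cx_1 = 236, cy_1 = 448, r_1 = 44, cx_2 = 80, cy_2 = 164, r_2 = 52, y0_3 = 72, x1_3 = 192, y1_3 = 132, x0_4 = 192, y0_4 = 28, cx_5 = 144, cy_5 = 360, r_5 = 60, cx_6 = 352, cy_6 = 76, r_6 = 56, cx_7 = 264, cy_7 = 416, r_7 = 32, x0_8 = 188, y0_8 = 240, x1_8 = 216, y1_8 = 272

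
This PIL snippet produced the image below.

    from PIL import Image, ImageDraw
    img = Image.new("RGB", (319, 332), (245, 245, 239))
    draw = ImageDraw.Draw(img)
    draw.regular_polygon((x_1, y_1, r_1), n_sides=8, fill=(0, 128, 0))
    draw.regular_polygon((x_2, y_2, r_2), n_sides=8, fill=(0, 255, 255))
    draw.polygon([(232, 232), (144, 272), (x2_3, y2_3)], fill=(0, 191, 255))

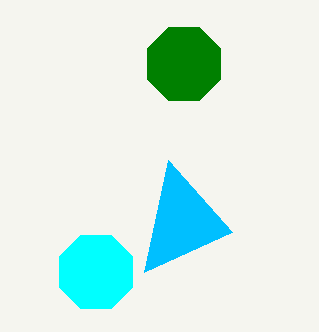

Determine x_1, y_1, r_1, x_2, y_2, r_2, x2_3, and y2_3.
x_1 = 184, y_1 = 64, r_1 = 40, x_2 = 96, y_2 = 272, r_2 = 40, x2_3 = 168, y2_3 = 160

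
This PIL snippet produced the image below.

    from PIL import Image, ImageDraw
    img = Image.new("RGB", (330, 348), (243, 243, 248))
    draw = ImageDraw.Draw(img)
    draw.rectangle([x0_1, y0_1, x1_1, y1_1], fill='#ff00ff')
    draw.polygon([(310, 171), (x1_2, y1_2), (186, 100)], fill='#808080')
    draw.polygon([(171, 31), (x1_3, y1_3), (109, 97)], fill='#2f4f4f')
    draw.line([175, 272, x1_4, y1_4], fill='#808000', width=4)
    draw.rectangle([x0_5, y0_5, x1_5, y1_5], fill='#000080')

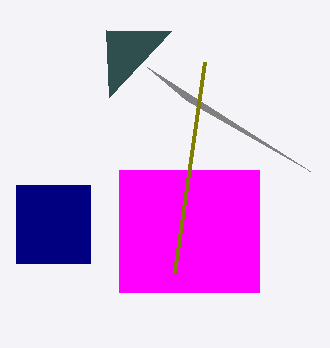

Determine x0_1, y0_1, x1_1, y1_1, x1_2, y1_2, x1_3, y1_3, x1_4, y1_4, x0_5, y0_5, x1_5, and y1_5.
x0_1 = 119; y0_1 = 170; x1_1 = 259; y1_1 = 292; x1_2 = 147; y1_2 = 67; x1_3 = 106; y1_3 = 30; x1_4 = 205; y1_4 = 62; x0_5 = 16; y0_5 = 185; x1_5 = 90; y1_5 = 263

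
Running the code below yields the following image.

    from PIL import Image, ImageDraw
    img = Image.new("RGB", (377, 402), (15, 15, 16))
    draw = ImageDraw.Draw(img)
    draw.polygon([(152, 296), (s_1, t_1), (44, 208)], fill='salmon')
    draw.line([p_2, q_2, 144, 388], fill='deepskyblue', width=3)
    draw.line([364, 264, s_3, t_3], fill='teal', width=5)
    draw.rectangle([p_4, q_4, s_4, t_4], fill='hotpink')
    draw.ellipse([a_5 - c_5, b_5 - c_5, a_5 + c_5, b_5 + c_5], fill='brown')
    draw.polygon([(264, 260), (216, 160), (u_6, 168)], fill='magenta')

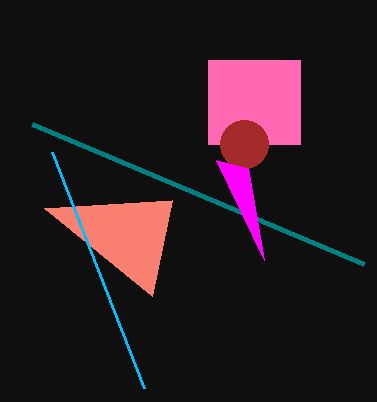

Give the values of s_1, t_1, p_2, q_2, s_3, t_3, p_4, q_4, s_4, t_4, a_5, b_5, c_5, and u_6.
s_1 = 172; t_1 = 200; p_2 = 52; q_2 = 152; s_3 = 32; t_3 = 124; p_4 = 208; q_4 = 60; s_4 = 300; t_4 = 144; a_5 = 244; b_5 = 144; c_5 = 24; u_6 = 248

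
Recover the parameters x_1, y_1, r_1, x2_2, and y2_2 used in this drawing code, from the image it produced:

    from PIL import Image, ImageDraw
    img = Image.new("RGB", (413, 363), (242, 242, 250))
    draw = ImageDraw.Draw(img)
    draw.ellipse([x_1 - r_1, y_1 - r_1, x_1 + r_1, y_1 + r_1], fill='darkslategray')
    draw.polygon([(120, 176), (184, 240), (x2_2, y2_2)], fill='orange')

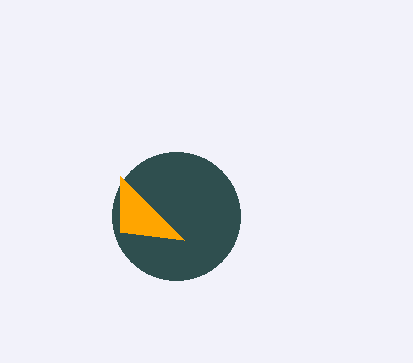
x_1 = 176, y_1 = 216, r_1 = 64, x2_2 = 120, y2_2 = 232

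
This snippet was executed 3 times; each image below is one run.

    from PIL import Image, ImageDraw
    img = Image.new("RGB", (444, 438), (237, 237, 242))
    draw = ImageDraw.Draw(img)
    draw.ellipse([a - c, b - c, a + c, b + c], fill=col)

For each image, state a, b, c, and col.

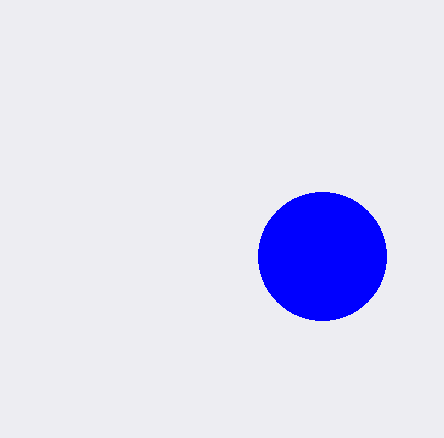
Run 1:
a = 322
b = 256
c = 64
col = 'blue'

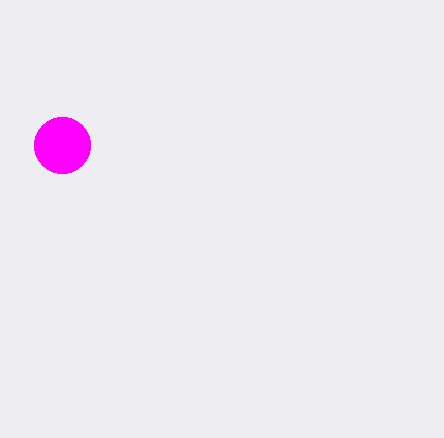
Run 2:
a = 62; b = 145; c = 28; col = 'magenta'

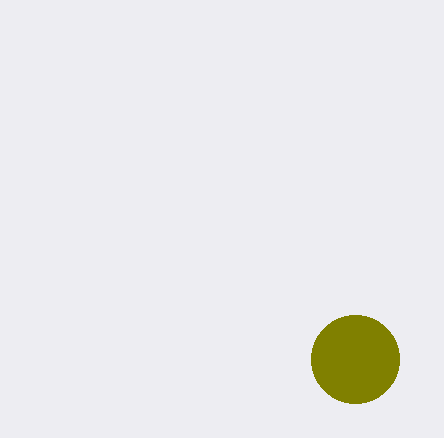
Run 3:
a = 355; b = 359; c = 44; col = 'olive'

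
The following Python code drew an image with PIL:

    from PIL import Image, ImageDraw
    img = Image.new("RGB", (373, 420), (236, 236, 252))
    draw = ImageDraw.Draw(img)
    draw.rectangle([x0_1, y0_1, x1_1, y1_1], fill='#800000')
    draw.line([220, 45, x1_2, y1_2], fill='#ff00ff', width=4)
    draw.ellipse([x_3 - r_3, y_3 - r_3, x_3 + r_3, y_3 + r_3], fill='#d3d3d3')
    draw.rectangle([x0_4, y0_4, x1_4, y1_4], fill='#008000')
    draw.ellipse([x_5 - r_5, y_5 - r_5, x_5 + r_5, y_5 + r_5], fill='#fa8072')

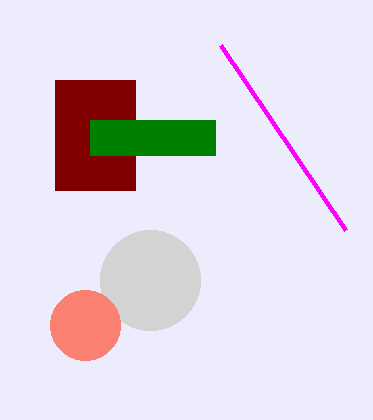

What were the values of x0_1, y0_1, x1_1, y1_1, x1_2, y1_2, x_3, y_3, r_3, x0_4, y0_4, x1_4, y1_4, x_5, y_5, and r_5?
x0_1 = 55; y0_1 = 80; x1_1 = 135; y1_1 = 190; x1_2 = 345; y1_2 = 230; x_3 = 150; y_3 = 280; r_3 = 50; x0_4 = 90; y0_4 = 120; x1_4 = 215; y1_4 = 155; x_5 = 85; y_5 = 325; r_5 = 35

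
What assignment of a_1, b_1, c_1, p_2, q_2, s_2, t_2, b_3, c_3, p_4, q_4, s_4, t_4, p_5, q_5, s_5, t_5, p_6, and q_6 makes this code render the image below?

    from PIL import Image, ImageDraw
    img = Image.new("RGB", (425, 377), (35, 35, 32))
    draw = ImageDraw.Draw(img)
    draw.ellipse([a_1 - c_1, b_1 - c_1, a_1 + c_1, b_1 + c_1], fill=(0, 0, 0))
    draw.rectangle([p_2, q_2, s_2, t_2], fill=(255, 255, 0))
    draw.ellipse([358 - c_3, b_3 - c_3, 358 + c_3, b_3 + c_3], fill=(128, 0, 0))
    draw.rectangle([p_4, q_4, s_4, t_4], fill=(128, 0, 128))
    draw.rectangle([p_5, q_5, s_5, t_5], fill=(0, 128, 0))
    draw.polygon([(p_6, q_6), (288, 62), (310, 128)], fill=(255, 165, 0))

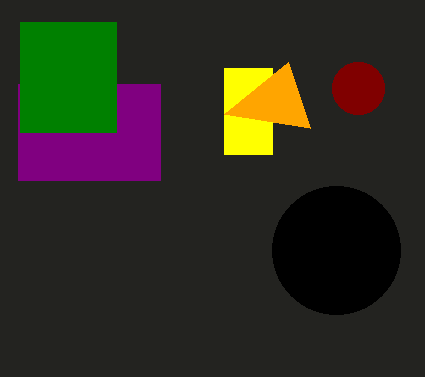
a_1 = 336, b_1 = 250, c_1 = 64, p_2 = 224, q_2 = 68, s_2 = 272, t_2 = 154, b_3 = 88, c_3 = 26, p_4 = 18, q_4 = 84, s_4 = 160, t_4 = 180, p_5 = 20, q_5 = 22, s_5 = 116, t_5 = 132, p_6 = 224, q_6 = 114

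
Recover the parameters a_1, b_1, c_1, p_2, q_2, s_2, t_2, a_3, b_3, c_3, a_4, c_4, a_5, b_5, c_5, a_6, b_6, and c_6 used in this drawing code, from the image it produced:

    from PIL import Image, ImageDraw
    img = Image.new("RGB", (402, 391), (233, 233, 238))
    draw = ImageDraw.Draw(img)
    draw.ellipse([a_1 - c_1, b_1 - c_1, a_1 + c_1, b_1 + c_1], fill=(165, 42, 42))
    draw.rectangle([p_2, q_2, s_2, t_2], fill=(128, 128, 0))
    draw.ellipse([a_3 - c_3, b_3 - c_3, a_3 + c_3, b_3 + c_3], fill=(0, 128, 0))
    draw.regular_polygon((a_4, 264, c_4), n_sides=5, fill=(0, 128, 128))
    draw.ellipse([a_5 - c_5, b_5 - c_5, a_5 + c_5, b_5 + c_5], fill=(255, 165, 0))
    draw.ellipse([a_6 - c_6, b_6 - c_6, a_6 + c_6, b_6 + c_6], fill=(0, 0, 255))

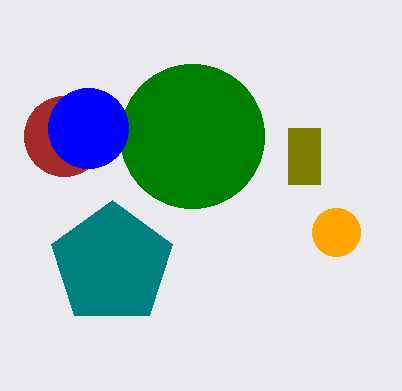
a_1 = 64
b_1 = 136
c_1 = 40
p_2 = 288
q_2 = 128
s_2 = 320
t_2 = 184
a_3 = 192
b_3 = 136
c_3 = 72
a_4 = 112
c_4 = 64
a_5 = 336
b_5 = 232
c_5 = 24
a_6 = 88
b_6 = 128
c_6 = 40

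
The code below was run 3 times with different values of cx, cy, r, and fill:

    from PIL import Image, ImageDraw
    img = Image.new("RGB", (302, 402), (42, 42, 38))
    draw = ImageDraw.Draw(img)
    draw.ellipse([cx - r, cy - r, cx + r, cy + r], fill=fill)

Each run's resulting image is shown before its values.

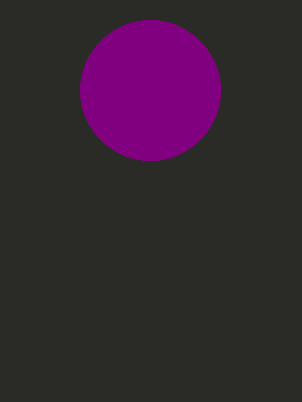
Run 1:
cx = 150, cy = 90, r = 70, fill = 'purple'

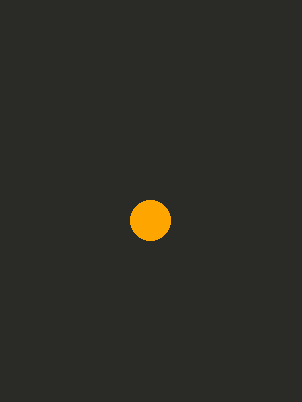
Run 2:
cx = 150; cy = 220; r = 20; fill = 'orange'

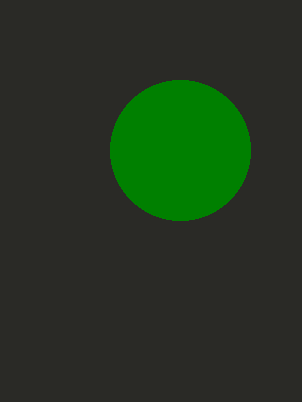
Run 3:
cx = 180; cy = 150; r = 70; fill = 'green'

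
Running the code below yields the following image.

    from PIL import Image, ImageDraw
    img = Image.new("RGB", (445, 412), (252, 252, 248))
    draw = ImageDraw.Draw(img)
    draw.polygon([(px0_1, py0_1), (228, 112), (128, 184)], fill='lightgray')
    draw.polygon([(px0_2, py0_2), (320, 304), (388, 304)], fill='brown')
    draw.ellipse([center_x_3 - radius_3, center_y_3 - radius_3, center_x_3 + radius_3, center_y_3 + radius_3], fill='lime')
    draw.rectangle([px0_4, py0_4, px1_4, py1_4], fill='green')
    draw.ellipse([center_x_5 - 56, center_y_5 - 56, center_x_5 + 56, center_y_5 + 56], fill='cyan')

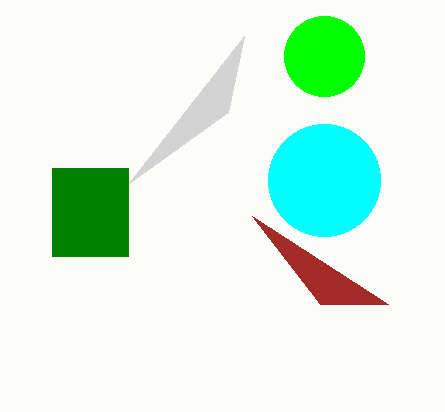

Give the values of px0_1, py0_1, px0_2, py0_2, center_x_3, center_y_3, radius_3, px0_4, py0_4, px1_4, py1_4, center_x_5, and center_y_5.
px0_1 = 244; py0_1 = 36; px0_2 = 252; py0_2 = 216; center_x_3 = 324; center_y_3 = 56; radius_3 = 40; px0_4 = 52; py0_4 = 168; px1_4 = 128; py1_4 = 256; center_x_5 = 324; center_y_5 = 180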